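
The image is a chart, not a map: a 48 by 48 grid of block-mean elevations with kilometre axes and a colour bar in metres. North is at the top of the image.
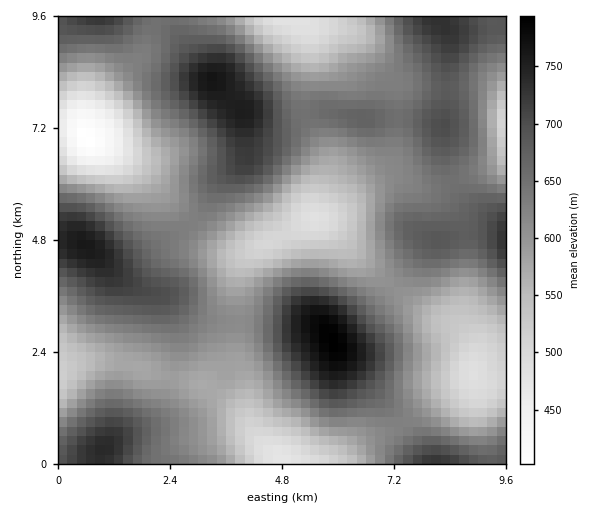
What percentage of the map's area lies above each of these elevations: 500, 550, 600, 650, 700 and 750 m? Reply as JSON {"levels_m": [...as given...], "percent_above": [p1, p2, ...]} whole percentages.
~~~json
{"levels_m": [500, 550, 600, 650, 700, 750], "percent_above": [94, 82, 64, 37, 14, 3]}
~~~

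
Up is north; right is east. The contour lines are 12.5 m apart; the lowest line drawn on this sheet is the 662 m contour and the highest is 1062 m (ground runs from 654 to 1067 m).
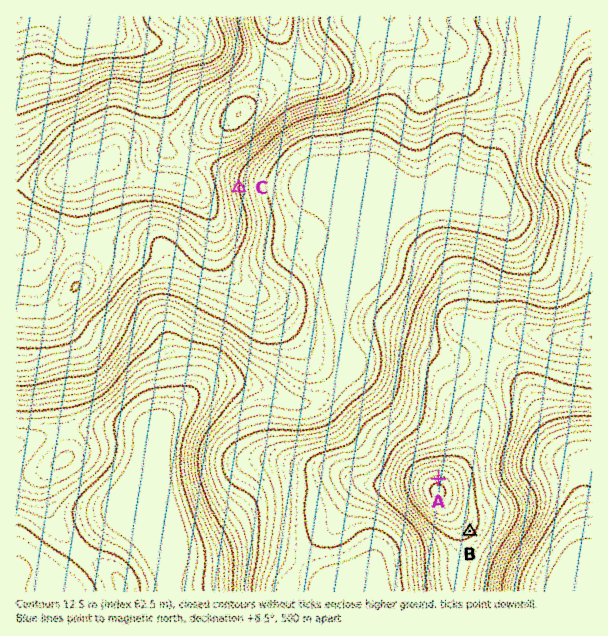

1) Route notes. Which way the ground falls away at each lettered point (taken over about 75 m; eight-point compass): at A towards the N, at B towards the SE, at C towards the E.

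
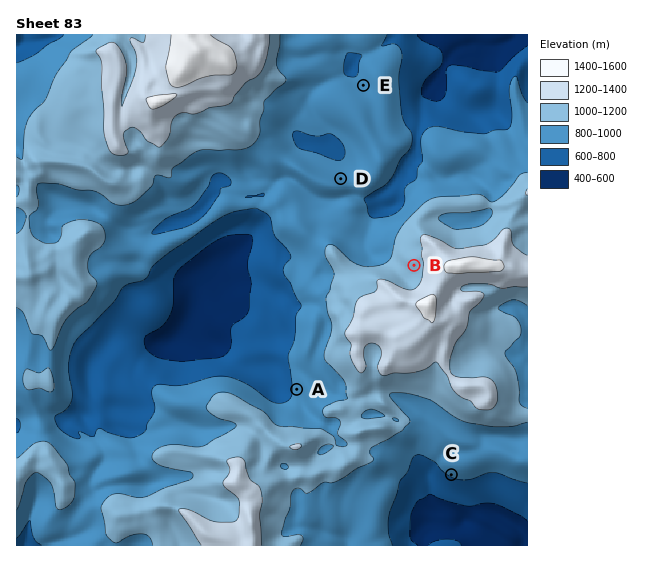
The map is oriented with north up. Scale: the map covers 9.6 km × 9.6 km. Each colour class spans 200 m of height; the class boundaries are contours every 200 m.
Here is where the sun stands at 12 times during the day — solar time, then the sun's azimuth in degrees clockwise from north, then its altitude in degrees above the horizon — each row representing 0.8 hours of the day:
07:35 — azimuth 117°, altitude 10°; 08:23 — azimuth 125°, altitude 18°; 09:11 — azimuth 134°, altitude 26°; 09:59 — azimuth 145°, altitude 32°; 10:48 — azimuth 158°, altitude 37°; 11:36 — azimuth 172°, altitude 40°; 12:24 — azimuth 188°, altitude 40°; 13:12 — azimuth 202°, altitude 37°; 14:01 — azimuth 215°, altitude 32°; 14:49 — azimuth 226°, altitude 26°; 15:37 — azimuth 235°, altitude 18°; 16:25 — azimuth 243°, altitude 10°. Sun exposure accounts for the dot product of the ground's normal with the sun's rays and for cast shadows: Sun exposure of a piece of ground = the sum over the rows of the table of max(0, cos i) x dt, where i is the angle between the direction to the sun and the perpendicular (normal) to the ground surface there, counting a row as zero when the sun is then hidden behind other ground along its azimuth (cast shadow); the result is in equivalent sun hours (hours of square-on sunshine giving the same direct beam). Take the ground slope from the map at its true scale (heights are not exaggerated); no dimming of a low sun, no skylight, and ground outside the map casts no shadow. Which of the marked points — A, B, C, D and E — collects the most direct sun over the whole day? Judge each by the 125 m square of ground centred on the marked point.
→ C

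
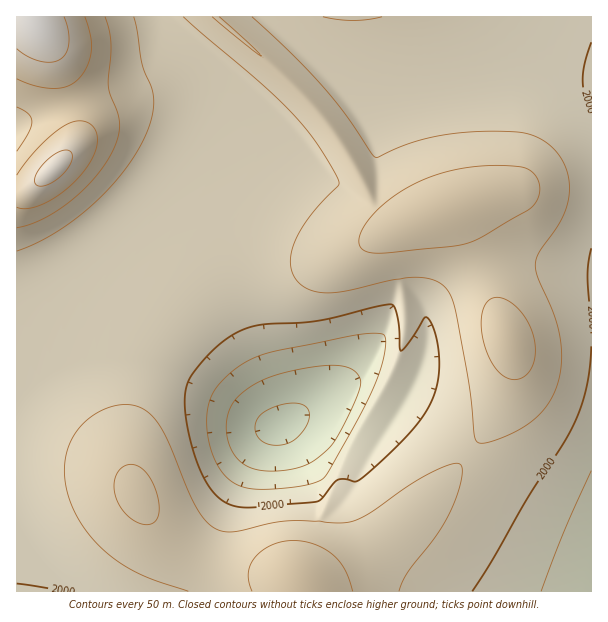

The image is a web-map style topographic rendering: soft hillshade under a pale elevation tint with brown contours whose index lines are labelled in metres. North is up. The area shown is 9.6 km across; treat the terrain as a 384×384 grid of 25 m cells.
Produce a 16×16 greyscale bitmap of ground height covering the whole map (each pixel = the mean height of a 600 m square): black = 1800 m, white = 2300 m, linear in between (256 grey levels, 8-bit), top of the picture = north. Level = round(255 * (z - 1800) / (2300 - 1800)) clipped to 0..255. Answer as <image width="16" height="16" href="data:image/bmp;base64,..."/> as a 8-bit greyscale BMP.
<image width="16" height="16" href="data:image/bmp;base64,Qk02BQAAAAAAADYEAAAoAAAAEAAAABAAAAABAAgAAAAAAAABAAATCwAAEwsAAAABAAAAAAAAAAAAAAEBAQACAgIAAwMDAAQEBAAFBQUABgYGAAcHBwAICAgACQkJAAoKCgALCwsADAwMAA0NDQAODg4ADw8PABAQEAAREREAEhISABMTEwAUFBQAFRUVABYWFgAXFxcAGBgYABkZGQAaGhoAGxsbABwcHAAdHR0AHh4eAB8fHwAgICAAISEhACIiIgAjIyMAJCQkACUlJQAmJiYAJycnACgoKAApKSkAKioqACsrKwAsLCwALS0tAC4uLgAvLy8AMDAwADExMQAyMjIAMzMzADQ0NAA1NTUANjY2ADc3NwA4ODgAOTk5ADo6OgA7OzsAPDw8AD09PQA+Pj4APz8/AEBAQABBQUEAQkJCAENDQwBEREQARUVFAEZGRgBHR0cASEhIAElJSQBKSkoAS0tLAExMTABNTU0ATk5OAE9PTwBQUFAAUVFRAFJSUgBTU1MAVFRUAFVVVQBWVlYAV1dXAFhYWABZWVkAWlpaAFtbWwBcXFwAXV1dAF5eXgBfX18AYGBgAGFhYQBiYmIAY2NjAGRkZABlZWUAZmZmAGdnZwBoaGgAaWlpAGpqagBra2sAbGxsAG1tbQBubm4Ab29vAHBwcABxcXEAcnJyAHNzcwB0dHQAdXV1AHZ2dgB3d3cAeHh4AHl5eQB6enoAe3t7AHx8fAB9fX0Afn5+AH9/fwCAgIAAgYGBAIKCggCDg4MAhISEAIWFhQCGhoYAh4eHAIiIiACJiYkAioqKAIuLiwCMjIwAjY2NAI6OjgCPj48AkJCQAJGRkQCSkpIAk5OTAJSUlACVlZUAlpaWAJeXlwCYmJgAmZmZAJqamgCbm5sAnJycAJ2dnQCenp4An5+fAKCgoAChoaEAoqKiAKOjowCkpKQApaWlAKampgCnp6cAqKioAKmpqQCqqqoAq6urAKysrACtra0Arq6uAK+vrwCwsLAAsbGxALKysgCzs7MAtLS0ALW1tQC2trYAt7e3ALi4uAC5ubkAurq6ALu7uwC8vLwAvb29AL6+vgC/v78AwMDAAMHBwQDCwsIAw8PDAMTExADFxcUAxsbGAMfHxwDIyMgAycnJAMrKygDLy8sAzMzMAM3NzQDOzs4Az8/PANDQ0ADR0dEA0tLSANPT0wDU1NQA1dXVANbW1gDX19cA2NjYANnZ2QDa2toA29vbANzc3ADd3d0A3t7eAN/f3wDg4OAA4eHhAOLi4gDj4+MA5OTkAOXl5QDm5uYA5+fnAOjo6ADp6ekA6urqAOvr6wDs7OwA7e3tAO7u7gDv7+8A8PDwAPHx8QDy8vIA8/PzAPT09AD19fUA9vb2APf39wD4+PgA+fn5APr6+gD7+/sA/Pz8AP39/QD+/v4A////AGdqdICGipmsp5OEeGxfUUFqdYaTj4WIlJCIhoB1Z1dGb3+Tm4xuX2JrdYGDfHBgTnKCk5d/UzQwQ2FwfX94a1hyfYiIcUQgFyVOXHB9gXlkcHV6emtMLiEjOlhjfY+Jb3BydHVwYU5DPDxZYYGflXRxcnN1dXBpZmNaYWqIoY9ycnJzdXZ2dXqCgXt7i5KCbX11c3R1dnh+ipaZl5aPgW+mi3d0dHV3eoOSn6elnpF4xLuNd3R1dnd8j46Zn5+We6jBpYF2dXV2hod+goaHgnGirJ+GeHZ2gox5d3d2dHBpwb2dgnl4hY58eXh2c29rZ9jInn55iY5+fX17eHRwbGg="/>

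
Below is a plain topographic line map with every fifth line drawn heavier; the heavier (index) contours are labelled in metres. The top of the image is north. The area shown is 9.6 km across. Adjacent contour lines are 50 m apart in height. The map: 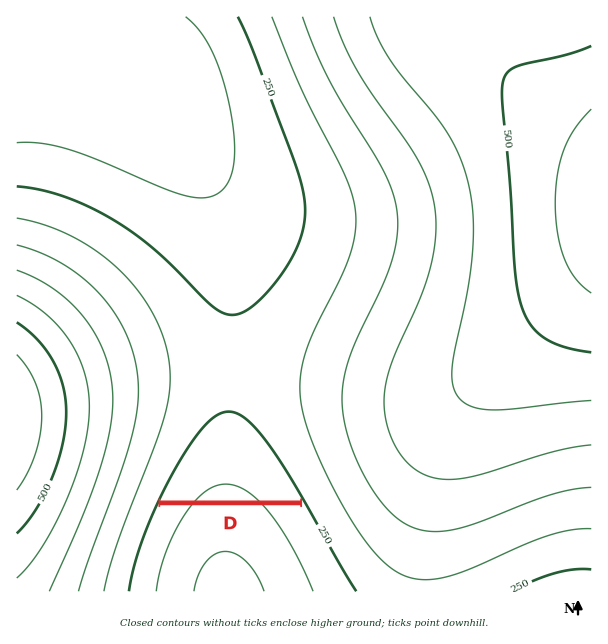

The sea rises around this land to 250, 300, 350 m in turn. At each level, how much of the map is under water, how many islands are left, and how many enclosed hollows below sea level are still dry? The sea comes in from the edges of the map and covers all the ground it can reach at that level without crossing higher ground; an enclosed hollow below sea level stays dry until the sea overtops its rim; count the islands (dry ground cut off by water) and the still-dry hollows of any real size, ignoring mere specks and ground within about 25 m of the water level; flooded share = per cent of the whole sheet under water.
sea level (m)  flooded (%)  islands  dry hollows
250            27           0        0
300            43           0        0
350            56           0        0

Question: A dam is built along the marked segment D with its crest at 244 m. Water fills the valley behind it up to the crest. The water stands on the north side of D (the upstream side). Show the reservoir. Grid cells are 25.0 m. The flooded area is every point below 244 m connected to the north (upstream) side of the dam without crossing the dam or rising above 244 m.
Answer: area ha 185.5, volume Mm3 40.6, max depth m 57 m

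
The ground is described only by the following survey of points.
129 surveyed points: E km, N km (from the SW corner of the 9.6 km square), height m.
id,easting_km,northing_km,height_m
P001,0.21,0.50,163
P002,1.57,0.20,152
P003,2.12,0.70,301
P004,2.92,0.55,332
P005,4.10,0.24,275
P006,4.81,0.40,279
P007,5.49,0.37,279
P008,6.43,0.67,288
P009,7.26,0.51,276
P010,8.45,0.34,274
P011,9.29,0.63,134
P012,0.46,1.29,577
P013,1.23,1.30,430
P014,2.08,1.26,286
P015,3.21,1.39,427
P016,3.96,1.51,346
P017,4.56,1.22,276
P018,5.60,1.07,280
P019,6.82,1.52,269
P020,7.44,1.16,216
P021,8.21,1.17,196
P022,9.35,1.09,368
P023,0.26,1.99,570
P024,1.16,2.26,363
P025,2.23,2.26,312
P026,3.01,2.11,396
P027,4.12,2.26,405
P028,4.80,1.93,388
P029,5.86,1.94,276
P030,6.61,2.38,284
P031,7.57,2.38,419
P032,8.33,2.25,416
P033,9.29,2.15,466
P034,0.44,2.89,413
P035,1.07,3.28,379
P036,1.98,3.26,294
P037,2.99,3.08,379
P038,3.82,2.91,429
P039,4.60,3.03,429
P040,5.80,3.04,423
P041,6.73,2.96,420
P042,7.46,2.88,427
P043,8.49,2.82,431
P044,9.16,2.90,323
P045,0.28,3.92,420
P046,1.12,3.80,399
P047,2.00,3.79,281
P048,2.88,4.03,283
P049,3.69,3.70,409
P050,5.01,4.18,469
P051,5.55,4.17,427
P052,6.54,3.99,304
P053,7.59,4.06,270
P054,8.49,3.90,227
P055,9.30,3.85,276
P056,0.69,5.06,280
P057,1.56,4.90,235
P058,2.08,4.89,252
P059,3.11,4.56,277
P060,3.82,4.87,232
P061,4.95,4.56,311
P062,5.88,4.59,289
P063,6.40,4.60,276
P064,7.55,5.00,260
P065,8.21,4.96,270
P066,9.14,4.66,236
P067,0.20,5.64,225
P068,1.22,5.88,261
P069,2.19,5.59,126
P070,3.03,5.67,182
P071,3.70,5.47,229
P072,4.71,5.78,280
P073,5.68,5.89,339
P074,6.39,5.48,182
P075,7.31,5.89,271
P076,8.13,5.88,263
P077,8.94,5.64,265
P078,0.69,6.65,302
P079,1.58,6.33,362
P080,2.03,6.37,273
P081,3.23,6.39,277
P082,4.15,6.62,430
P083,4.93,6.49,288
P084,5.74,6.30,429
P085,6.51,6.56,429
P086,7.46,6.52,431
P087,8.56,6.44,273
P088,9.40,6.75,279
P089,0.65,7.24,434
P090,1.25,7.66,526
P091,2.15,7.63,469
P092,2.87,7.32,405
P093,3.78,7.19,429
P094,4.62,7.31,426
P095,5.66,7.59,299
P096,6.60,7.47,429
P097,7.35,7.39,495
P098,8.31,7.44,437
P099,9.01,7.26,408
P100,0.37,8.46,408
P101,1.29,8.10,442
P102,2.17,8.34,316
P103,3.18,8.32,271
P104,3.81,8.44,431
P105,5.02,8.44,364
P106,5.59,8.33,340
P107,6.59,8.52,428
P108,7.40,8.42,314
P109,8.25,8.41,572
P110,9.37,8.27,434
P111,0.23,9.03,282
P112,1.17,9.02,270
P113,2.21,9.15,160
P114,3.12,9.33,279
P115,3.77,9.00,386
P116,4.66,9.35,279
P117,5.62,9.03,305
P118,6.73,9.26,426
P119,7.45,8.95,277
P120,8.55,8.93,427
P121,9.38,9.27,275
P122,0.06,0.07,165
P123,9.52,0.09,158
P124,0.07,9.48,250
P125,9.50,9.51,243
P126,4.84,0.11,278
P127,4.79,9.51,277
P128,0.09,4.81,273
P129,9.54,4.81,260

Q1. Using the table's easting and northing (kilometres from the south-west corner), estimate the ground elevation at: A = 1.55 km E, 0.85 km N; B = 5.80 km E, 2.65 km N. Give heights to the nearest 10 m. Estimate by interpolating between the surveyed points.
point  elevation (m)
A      350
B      360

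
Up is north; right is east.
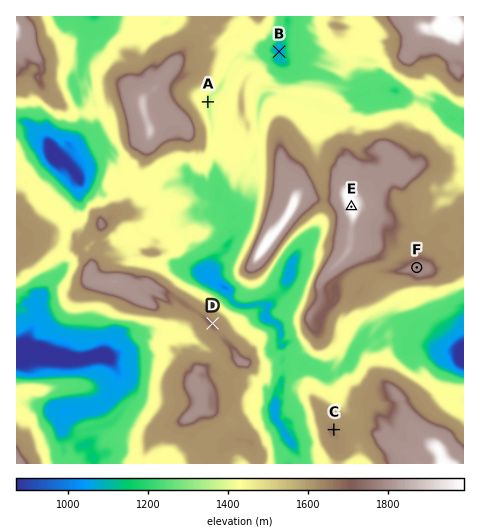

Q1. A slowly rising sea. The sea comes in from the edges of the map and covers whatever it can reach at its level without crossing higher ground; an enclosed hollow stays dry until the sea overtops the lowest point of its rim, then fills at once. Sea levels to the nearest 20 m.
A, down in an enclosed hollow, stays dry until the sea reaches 1420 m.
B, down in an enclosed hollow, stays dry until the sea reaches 1200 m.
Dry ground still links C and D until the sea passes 1260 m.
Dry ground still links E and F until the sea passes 1620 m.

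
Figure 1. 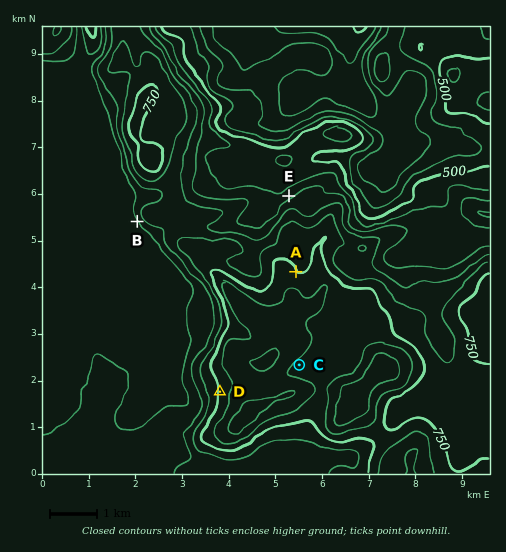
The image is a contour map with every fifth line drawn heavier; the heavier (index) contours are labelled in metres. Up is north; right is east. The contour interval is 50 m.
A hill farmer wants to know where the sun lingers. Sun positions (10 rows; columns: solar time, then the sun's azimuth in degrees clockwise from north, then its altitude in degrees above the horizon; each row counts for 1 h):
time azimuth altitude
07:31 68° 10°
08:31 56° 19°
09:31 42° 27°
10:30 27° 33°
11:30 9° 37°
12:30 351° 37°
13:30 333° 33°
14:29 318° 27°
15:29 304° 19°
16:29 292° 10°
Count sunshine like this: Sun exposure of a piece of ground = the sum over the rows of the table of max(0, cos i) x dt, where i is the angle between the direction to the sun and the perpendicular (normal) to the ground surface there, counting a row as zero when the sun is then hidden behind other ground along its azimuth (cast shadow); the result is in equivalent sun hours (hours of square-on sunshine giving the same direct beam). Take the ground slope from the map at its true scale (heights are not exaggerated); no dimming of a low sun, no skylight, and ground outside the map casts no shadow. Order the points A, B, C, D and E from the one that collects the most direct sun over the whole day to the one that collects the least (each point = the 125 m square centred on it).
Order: E > A > D > C > B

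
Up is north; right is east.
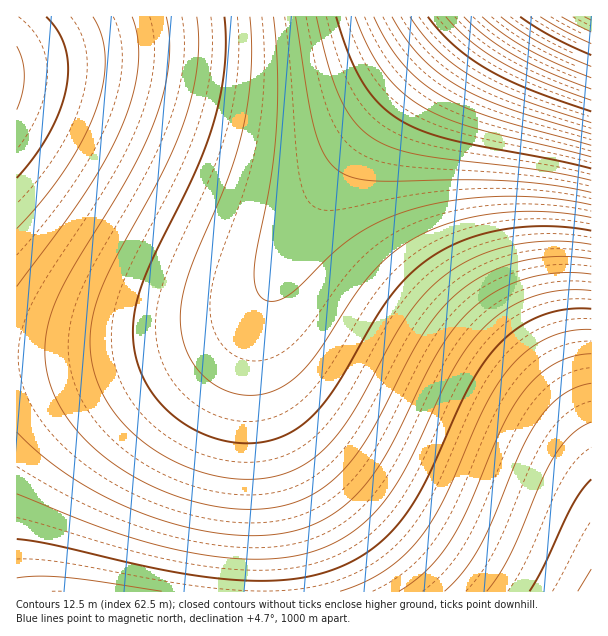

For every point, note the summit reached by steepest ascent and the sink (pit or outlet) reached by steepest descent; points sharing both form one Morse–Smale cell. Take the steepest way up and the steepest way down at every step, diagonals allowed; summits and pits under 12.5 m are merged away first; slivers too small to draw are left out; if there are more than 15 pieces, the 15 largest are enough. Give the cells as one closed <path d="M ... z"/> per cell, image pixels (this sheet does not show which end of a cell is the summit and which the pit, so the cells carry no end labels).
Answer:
<path d="M591 16l-120 2-61 63-37 44-35 45-37 60-35 67-7 21-6 30-1 47 10 124 2 73 328-1z"/><path d="M473 16l-456 0-1 340 55-1 85-11 41-8 22-8 26-14 17-15 10-15 41-75 48-69 49-59z"/><path d="M272 284l-10 15-17 15-15 10-33 12-41 8-52 8-88 5 1 235 247-1-2-72-9-97-1-53 4-39z"/>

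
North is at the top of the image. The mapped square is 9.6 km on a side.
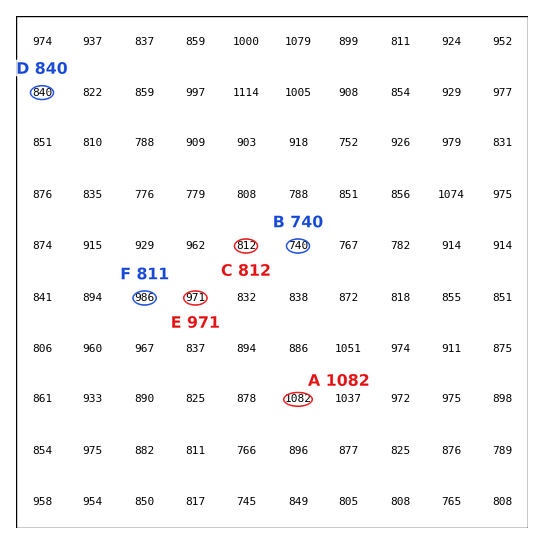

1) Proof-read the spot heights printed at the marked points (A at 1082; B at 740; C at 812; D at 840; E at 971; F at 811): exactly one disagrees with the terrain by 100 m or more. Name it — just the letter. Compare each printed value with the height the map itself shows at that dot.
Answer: F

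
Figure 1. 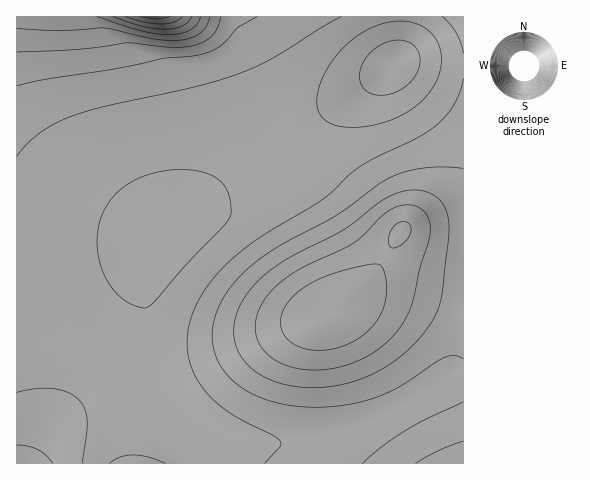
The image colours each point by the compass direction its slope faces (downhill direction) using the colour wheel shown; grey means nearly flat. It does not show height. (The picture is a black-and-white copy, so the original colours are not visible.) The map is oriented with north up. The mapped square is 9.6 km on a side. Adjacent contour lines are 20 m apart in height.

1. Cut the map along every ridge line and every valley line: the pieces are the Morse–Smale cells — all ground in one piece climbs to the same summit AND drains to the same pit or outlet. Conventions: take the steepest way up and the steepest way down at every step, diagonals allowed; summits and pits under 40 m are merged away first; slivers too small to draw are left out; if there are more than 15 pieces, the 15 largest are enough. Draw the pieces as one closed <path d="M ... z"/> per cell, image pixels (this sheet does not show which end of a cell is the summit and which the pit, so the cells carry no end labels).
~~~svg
<path d="M463 16l-63 0 0 30-2 11-6 9-119 82-105 79-10 14-22 56-26 52-18 30 13-12 10 1 22 14 43 35 21 12 33 11 37 4 36-2 42-11 54-23 45-28 15 0z"/><path d="M399 16l-383 1 1 447 14 0 3-3 4-12 14-22 47-58 31-60 32-75 111-86 119-82 6-9 2-11z"/><path d="M455 379l-11 3-31 20-39 20-40 14-36 7-43 0-35-7-28-12-32-21 29 30 10 19 3 12 261 0 1-83z"/>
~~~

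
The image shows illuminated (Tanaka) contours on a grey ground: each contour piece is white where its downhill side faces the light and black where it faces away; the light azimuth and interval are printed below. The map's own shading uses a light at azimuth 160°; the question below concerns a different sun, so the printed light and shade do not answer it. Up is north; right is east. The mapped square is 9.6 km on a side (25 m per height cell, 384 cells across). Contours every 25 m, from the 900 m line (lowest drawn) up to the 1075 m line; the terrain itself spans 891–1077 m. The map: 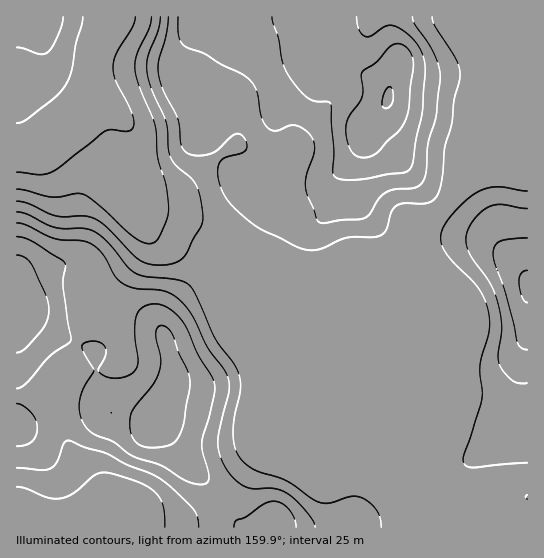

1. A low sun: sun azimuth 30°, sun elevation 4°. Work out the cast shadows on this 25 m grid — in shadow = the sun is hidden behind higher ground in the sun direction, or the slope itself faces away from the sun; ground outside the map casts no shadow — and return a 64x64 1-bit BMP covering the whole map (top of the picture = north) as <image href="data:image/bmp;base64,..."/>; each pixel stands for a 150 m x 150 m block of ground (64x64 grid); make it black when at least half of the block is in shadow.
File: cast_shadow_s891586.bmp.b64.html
<image width="64" height="64" href="data:image/bmp;base64,Qk0+AgAAAAAAAD4AAAAoAAAAQAAAAEAAAAABAAEAAAAAAAACAAATCwAAEwsAAAIAAAAAAAAA////AAAAAAAAAAAAAAAAAAAAAAAAAAAAAAHwAAAAAAAAH/gAAAAAAAA//AAAAAAAAD/8AAAAAAAAP/gAAAAAAAB/8AAAAAAAAP/gAAAAAAAA/4AAAAAAAAH+AAAAAAAAAfgAAAAAAAAA4AAAAAAAAAAAAAAAAAAAAAAAAAAAAAAAAAAAAAAAAAAAAAAAAAAAAAAAAAAAAAAAAAAAAAAAAAAAAAAAAAAAAAAAAAAAAAAAAAAAAAAAAAAAAAAAAAAAAAAAAAAAAAAAAAAAAAAAOAAAAAAAAAB8AAAAAAAAAPwAAAAAAAAA/AAAAAAAAAH8AAAAAAAAAfwAAAAAAAAB+AAAAAAAAAP4AAAAAAAAAfAAAAAAAAABwAAAAAAQAAAAAAAAAAAgAAAAAAAAADAAAAAAAAAAAAAAAAAAAAAAAAAAAAAAAAAAAAAAAAAAAcAAAAAAAAABwAAAAAAAAAHAAAAAcAAAAQAAAAB4AAAAAAAAADwAAAAAAAAAOAAAAAAAAADAAAAAAAAAAcAAAAAAAAAD4AAAAAAAAAPwAAAAAAAAA/AAAAAAAAAD8AAAAAAAAAPwAAAAAAAAA+AAAAAAAAAB4AAAAAAAAAHAAAAAAAAAAAAAAAAAAAAAAAAAAAAAAAAAAAAAAAAAAAAAAAAAAAAAAAAAAAAAAAAAAAAAAAAAACAAAAAAAA=="/>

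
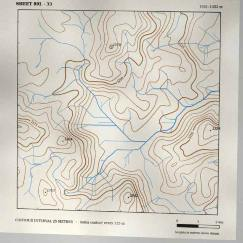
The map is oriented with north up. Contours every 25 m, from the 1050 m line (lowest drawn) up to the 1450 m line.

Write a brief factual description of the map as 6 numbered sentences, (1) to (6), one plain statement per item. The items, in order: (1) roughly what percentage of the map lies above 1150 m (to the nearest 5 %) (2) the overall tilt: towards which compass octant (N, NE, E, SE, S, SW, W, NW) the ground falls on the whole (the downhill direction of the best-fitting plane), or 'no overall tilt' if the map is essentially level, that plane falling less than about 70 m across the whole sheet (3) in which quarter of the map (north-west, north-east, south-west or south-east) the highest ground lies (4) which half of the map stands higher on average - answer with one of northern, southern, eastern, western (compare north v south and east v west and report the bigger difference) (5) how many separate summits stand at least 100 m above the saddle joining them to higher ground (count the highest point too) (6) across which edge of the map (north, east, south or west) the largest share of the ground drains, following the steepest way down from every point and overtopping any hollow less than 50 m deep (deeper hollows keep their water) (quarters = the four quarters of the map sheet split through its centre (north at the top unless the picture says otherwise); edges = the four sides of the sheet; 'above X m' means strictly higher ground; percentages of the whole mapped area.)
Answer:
(1) About 75 % of the map lies above 1150 m.
(2) The general tilt is down to the east (the land rises towards the west).
(3) The highest point lies in the south-west quarter of the map.
(4) On average the western half of the map is the higher ground.
(5) There are 3 summits with 100 m or more of prominence.
(6) Drainage is mainly to the east: more ground falls towards that edge than towards any other.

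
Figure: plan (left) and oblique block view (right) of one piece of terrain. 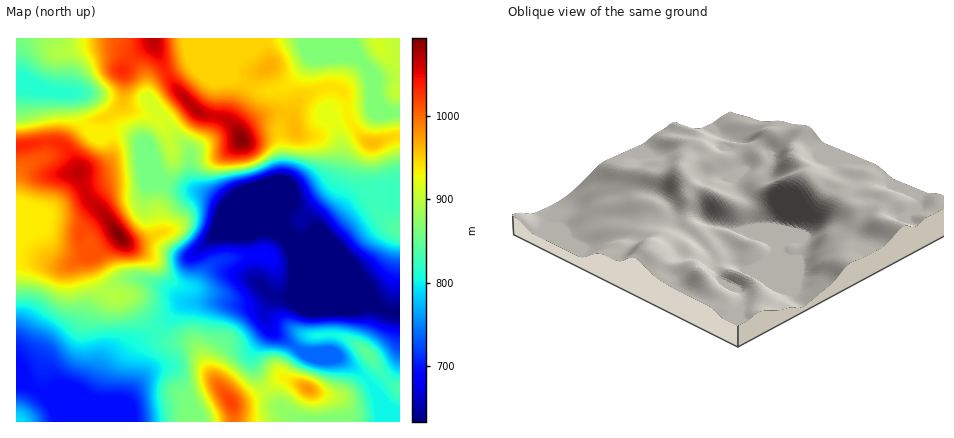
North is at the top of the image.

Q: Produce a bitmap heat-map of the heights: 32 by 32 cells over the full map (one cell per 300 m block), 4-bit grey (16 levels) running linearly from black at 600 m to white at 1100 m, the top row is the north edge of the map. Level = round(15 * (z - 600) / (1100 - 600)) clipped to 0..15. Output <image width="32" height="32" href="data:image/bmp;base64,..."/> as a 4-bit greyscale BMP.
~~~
<image width="32" height="32" href="data:image/bmp;base64,Qk12AgAAAAAAAHYAAAAoAAAAIAAAACAAAAABAAQAAAAAAAACAAATCwAAEwsAABAAAAAAAAAAAAAAABEREQAiIiIAMzMzAERERABVVVUAZmZmAHd3dwCIiIgAmZmZAKqqqgC7u7sAzMzMAN3d3QDu7u4A////AFUzMzMzNXiInMuZiIiIh2ZEMzMzM0V4iazLmImpmIdmMzMzMzNGeIm8ypmauph2ZzMzM0REVneKy6maqqmHdnczM0RFVVZniqqHiZhlVWd2MzRVVWZmd4mYd3dlREV3ZTRFVmZmZ3eIiHZURFVWdlREVWd3d3d3d3dlM0VmZlQzVWd3eId3ZmZmUyIzIzIiIWZ4iIiIh2ZlVDMiIRERERF3iZmZmYdmZUQyERERERESmZqqmZiHdmVDMhIRERERIqq7y7qZiHZEQyIiEREREjOqu8zMu7qFMzMzMhERERM0qrvMze7KhjIiIiIRERE0VqqrzN7+uqljERERERETRmeqq83e7KqphBERERERNFZ3qqvN7tqZmHUhERERIkVnd6q7ze3JmYdlMRERESRWZ3e8zN7duYiHZUMRERE1Z3d3zN3u3LmIiHd2VDIjVnd3d8zd7ty5iIiJq7p1VneIiIjd3d3LuYiZib3tuZmZmZqp3d3LqqmImZq9/surqpmruqu7uqqpmZq83u3Lu6qqqpqImZmqqqqr3u7cu7uqqqiId3d4irqpve3cy7u7qqqYiHdnd4m7qs7cu7uqqqqqmIlnd3ebzLzdy6q7u6qqqpiJd4iIrN3N3Lqqu7upmZmImXiJmazN3duqqqu7qYiIiZmIiZq8zd7bqqqqqpiIiImZ"/>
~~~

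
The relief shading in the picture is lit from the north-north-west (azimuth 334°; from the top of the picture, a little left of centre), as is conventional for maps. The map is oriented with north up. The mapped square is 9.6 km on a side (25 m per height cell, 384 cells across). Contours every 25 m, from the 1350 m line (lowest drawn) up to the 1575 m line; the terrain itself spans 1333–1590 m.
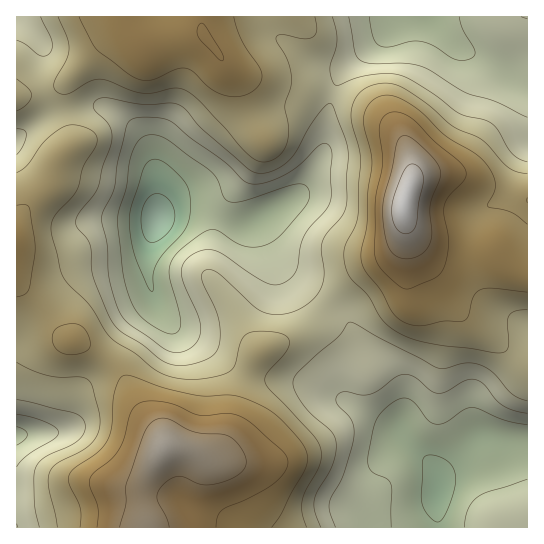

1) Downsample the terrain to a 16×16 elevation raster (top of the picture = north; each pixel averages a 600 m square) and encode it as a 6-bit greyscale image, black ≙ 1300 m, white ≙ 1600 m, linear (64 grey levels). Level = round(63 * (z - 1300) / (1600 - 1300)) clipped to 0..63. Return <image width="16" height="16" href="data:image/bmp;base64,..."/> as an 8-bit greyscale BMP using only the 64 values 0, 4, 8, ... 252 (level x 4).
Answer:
<image width="16" height="16" href="data:image/bmp;base64,Qk02BQAAAAAAADYEAAAoAAAAEAAAABAAAAABAAgAAAAAAAABAAATCwAAEwsAAAABAAAAAAAAAAAAAAEBAQACAgIAAwMDAAQEBAAFBQUABgYGAAcHBwAICAgACQkJAAoKCgALCwsADAwMAA0NDQAODg4ADw8PABAQEAAREREAEhISABMTEwAUFBQAFRUVABYWFgAXFxcAGBgYABkZGQAaGhoAGxsbABwcHAAdHR0AHh4eAB8fHwAgICAAISEhACIiIgAjIyMAJCQkACUlJQAmJiYAJycnACgoKAApKSkAKioqACsrKwAsLCwALS0tAC4uLgAvLy8AMDAwADExMQAyMjIAMzMzADQ0NAA1NTUANjY2ADc3NwA4ODgAOTk5ADo6OgA7OzsAPDw8AD09PQA+Pj4APz8/AEBAQABBQUEAQkJCAENDQwBEREQARUVFAEZGRgBHR0cASEhIAElJSQBKSkoAS0tLAExMTABNTU0ATk5OAE9PTwBQUFAAUVFRAFJSUgBTU1MAVFRUAFVVVQBWVlYAV1dXAFhYWABZWVkAWlpaAFtbWwBcXFwAXV1dAF5eXgBfX18AYGBgAGFhYQBiYmIAY2NjAGRkZABlZWUAZmZmAGdnZwBoaGgAaWlpAGpqagBra2sAbGxsAG1tbQBubm4Ab29vAHBwcABxcXEAcnJyAHNzcwB0dHQAdXV1AHZ2dgB3d3cAeHh4AHl5eQB6enoAe3t7AHx8fAB9fX0Afn5+AH9/fwCAgIAAgYGBAIKCggCDg4MAhISEAIWFhQCGhoYAh4eHAIiIiACJiYkAioqKAIuLiwCMjIwAjY2NAI6OjgCPj48AkJCQAJGRkQCSkpIAk5OTAJSUlACVlZUAlpaWAJeXlwCYmJgAmZmZAJqamgCbm5sAnJycAJ2dnQCenp4An5+fAKCgoAChoaEAoqKiAKOjowCkpKQApaWlAKampgCnp6cAqKioAKmpqQCqqqoAq6urAKysrACtra0Arq6uAK+vrwCwsLAAsbGxALKysgCzs7MAtLS0ALW1tQC2trYAt7e3ALi4uAC5ubkAurq6ALu7uwC8vLwAvb29AL6+vgC/v78AwMDAAMHBwQDCwsIAw8PDAMTExADFxcUAxsbGAMfHxwDIyMgAycnJAMrKygDLy8sAzMzMAM3NzQDOzs4Az8/PANDQ0ADR0dEA0tLSANPT0wDU1NQA1dXVANbW1gDX19cA2NjYANnZ2QDa2toA29vbANzc3ADd3d0A3t7eAN/f3wDg4OAA4eHhAOLi4gDj4+MA5OTkAOXl5QDm5uYA5+fnAOjo6ADp6ekA6urqAOvr6wDs7OwA7e3tAO7u7gDv7+8A8PDwAPHx8QDy8vIA8/PzAPT09AD19fUA9vb2APf39wD4+PgA+fn5APr6+gD7+/sA/Pz8AP39/QD+/v4A////AHicvNTUyLy0pHhcVEhEXGR8oMDQ2NTQxLSEYFREPExQZICgyODc2Mi0kGhMRERESGx4kLzMwMC0nHxoUFBYUGCMkJispJycmIR0bGhkbGyEmKiklHRwiJyQgHh4hIyQkKCklGhQYICIhISAlKyooJSkmIBUSHCAcGx8jKy8tKioqJB4SEBoaFxkfJzE0Ly0tKiIcEQkRFBIVHCQ0OS8rKyknHxMLEBUXFRgiMzoxKyklKCIWEBUbJB8aIjA4MSoiISUjGhgdJCglHiQwMCciHSQkISIjJSopJSEjKSUeGhgiJSgsLCwuKiUhHRsaFxYWHiQrLi4uLSclIxoUFBQXGQ="/>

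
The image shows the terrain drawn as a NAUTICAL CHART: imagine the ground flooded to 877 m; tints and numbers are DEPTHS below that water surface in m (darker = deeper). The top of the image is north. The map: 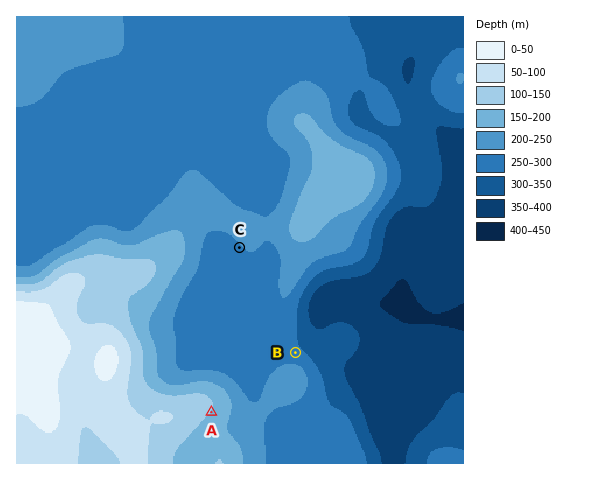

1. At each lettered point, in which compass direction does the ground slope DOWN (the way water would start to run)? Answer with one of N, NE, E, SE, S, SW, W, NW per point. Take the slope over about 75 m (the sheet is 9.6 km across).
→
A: SE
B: NE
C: SW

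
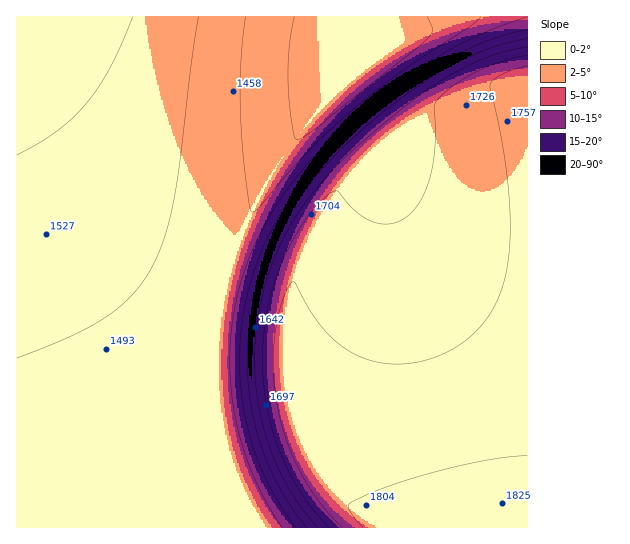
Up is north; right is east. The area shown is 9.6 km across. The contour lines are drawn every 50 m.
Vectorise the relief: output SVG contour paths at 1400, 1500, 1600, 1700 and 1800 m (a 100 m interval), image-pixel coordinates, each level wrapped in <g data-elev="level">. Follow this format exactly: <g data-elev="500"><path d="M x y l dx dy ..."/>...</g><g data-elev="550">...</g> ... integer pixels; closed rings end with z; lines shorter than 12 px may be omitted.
<g data-elev="1400"><path d="M427 17l6 13-2 4-6 7-110 88-17 10-3-1-2-8-5-47 1-34 5-32"/></g><g data-elev="1500"><path d="M17 358l54-22 36-20 26-22 10-13 10-15 12-31 9-38 24-180"/><path d="M527 17l-41 15-37 18-40 26-42 31-36 32-30 32-25 35-19 33-13 34-10 37-4 37 1 39 5 36 11 37 16 36 19 32"/></g><g data-elev="1600"><path d="M527 39l-34 8-35 15-36 21-41 31-38 33-29 32-24 32-18 35-13 35-9 37-3 39 2 37 8 37 12 35 16 32 22 29"/></g><g data-elev="1700"><path d="M527 55l-25 6-25 10-24 15-16 15-3 6 1 36-4 31-9 24-6 9-7 8-8 6-8 2-10 1-9-2-16-9-20-22-4 0-12 9-16 19-13 21-11 22-12 35-6 34-1 36 3 36 9 36 14 32 18 31 22 25"/></g><g data-elev="1800"><path d="M527 456l-33 3-43 9-46 13-38 14-16 7-3 4 5 9 10 12"/></g>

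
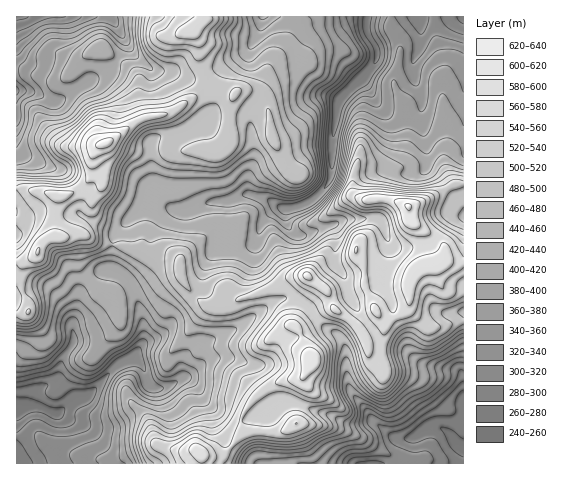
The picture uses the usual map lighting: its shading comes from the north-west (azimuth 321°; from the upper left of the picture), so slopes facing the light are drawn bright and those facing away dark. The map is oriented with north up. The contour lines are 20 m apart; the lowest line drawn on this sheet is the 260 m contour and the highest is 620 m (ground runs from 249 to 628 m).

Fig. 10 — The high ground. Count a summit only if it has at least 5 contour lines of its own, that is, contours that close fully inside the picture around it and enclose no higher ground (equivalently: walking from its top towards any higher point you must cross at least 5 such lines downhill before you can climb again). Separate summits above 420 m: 0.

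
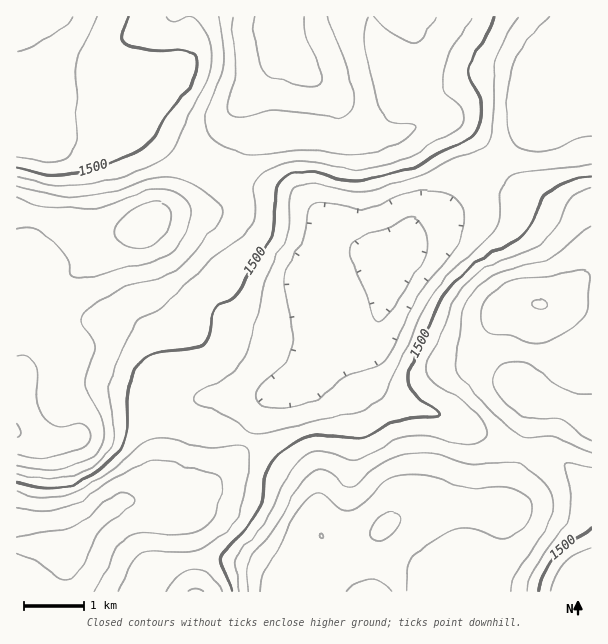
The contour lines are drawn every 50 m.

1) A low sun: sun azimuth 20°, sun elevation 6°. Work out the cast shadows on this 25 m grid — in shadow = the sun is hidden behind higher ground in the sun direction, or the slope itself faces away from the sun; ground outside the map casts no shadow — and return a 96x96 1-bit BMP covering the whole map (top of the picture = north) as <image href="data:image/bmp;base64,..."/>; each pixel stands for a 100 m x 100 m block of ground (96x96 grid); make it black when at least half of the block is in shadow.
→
<image width="96" height="96" href="data:image/bmp;base64,Qk2+BAAAAAAAAD4AAAAoAAAAYAAAAGAAAAABAAEAAAAAAIAEAAATCwAAEwsAAAIAAAAAAAAA////AAAAAADwAAAP/gAAAAAAAAD4AAAP/gAAAAAAAAD+AAAP/gAAAAAAABz/AAAH/AAAAAAAADz/gAAB8AAAAAAAAD7/gAAAAAAAAAAAAD//wAAAAAAAAAAAAD//4AAAAAAAAAAAAD//4AAAAAAAAAAAAB//8AAAAAAAAAAAAAD/+AAAAAAAAAAAAAD//AAAAAAAAAAAAAD//gAAAAAAAAAAAAD//wAAAAAAAAAAAAD//4AAAAAAAAAAAAD//8AAAAAAAAAAAAD//+AAAAAAAAAAAAj///n8AAAAAAAAABz/////AAAAAAAAAB7/////gAAAAAAAAD//////wAAAAAAAAH//////4AAAAAAAAP//////8AAAAAAAAf/wfA//4AAAAAAAf/+AAAP+AAAAAAAH//8AAAAAAAAAAAAf//8AAAAAAAAAAAB///8AAAAAAAAAAAD///4AAAAAAAAAAAP///gAAAAAAAAAAA///wAAAAAAAAAAAB//8AAAAAAAAAAAAD//wAAAAAAAAAAAAD//gAAAAAAAAAAAAD/+AAAAAAAAAAAAAD/4AAAAAAAAAAAAAB/gAAAAAAAAAAAAAAAAAAAAAAAAAAAAAAAAAAAAAADgAAAAAAAAAAAAAAHwAAAAAAAAAAAAAADgAAAAAAAAAAAAAABAAAAAAAAAAAAAAAAAAAAAAAAAAAAAAAAAAAAAAAAABAAAAAAAAAAAAAAADgAAAOAAAAAAAAAAAAAAAfgAAAAAAAAAAAAAA/wAAAAAAAAAAAAAA/4AAAAAAAAAAAAAA/8AAAAAAAAAAAAAA/+AAAAAAAAAAAAAAf/AAAAAAAAAAAAAAP/gAAH8AAAAAAAAAP/gAAP/+AAAAAAAAP/gAAP//gAAAAAAAP/AAAf//wAAAAAAAH+AAAf//4AAAAAAAD4AAAf//8AAAAAAAAAAAAf//+AAAAAAAAAAAAf///AAAAAAAAAAAAf///gAAAAAAAAAAAf///gAAAAAAAAAAA////wAAAAAAAAAAB////wAAAAAAAAAAB////4AAAAAAAAAAD////4AAAAAAAAAAD////8AAAAAAAAAAH////+AAAAAAAAAAP/////AAAAAAAAAA//////gAAAAAAAAH//////gAAAAAAAAP//////wAAAAAAAA///////4AAAAAAAA////g//4AAAAAAAA8B/8AD/4AAAAAAAA4AAAAA/4AAAAAAAAAAAAAAPwAAAAAAAAAAAAAAAAAAAAAAAAAAAAAAAAAAAAAAAAAAPgAAAAAAAAAAAAAA/wAAAAAAAAAAAAAB/wAAAAAAAAAAAAAB/gAAAAAAAAAAAAAA4AAAAAAAAAAAAAAAAAAAAAAAAAAAAAAAAAAAAAAAAAAAAAAAAAAAAAAAAAAAAAgAAAAAAAAAAAAAH/8AAAAAAAAAAAAAH/8AAAAAAAAAAAAAP/+AAAAAAAAAAAAAH/+AAAAAAAAAAAAAD38AAAAAAAAAAAAAAA8AAAAAAAAAAAAAAAAAAAAAAAAAAAAAAAAAAAAAAAAAA="/>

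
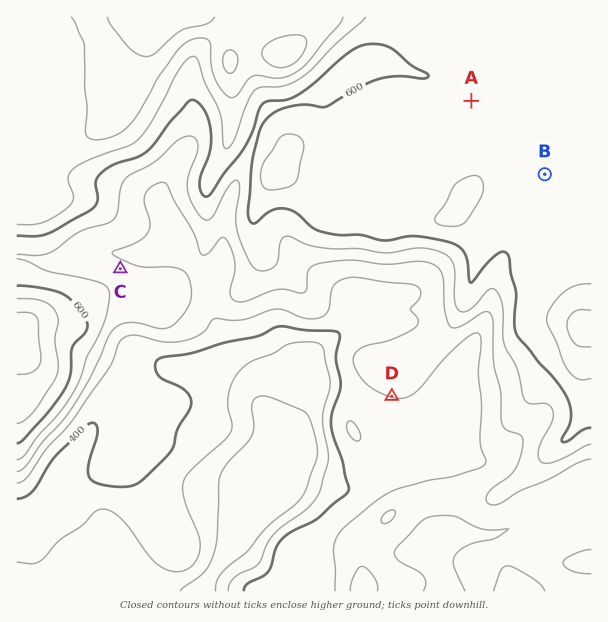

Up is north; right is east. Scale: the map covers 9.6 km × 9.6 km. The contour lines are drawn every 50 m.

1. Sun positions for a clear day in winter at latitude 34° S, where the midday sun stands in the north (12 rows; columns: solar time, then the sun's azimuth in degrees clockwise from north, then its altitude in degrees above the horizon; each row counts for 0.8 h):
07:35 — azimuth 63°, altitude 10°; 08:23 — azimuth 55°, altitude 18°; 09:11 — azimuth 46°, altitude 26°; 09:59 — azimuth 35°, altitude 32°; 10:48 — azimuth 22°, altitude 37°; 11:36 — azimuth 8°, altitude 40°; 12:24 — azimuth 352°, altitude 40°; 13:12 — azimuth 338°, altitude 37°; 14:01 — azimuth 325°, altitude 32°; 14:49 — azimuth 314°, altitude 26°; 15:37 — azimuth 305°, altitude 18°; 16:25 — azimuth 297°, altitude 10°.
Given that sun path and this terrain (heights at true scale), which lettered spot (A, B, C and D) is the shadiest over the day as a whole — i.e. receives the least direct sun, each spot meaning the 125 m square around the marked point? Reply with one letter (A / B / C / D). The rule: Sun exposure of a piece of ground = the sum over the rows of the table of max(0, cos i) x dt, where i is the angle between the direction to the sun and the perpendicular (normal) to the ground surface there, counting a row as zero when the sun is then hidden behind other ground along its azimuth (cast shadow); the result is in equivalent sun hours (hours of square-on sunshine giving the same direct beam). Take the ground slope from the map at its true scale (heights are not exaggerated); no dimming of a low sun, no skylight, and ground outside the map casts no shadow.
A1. D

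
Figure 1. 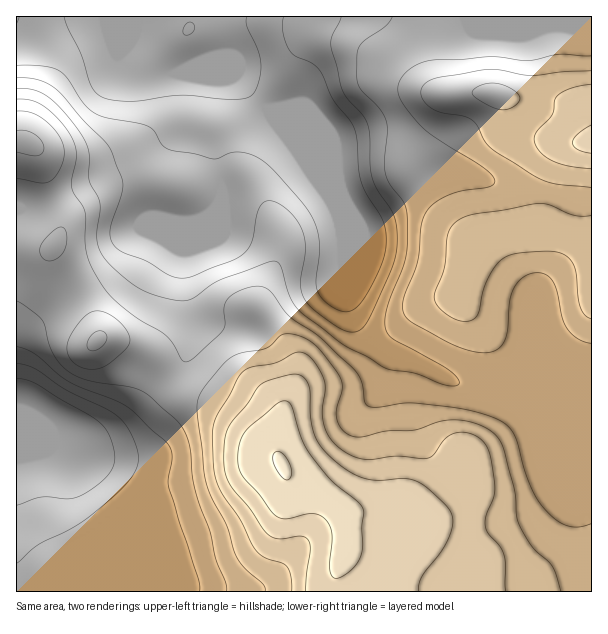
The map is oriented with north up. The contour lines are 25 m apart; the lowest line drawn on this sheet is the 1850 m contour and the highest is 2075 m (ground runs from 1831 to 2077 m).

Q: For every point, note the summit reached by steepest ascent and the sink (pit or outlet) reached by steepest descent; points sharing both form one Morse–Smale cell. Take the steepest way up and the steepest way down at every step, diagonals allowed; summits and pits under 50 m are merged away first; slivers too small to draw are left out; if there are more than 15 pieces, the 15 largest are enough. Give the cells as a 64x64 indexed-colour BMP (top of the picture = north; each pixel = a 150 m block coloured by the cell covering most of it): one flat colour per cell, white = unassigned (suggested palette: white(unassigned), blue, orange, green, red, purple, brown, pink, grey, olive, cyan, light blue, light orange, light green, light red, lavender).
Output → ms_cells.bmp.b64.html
<image width="64" height="64" href="data:image/bmp;base64,Qk12CAAAAAAAAHYAAAAoAAAAQAAAAEAAAAABAAQAAAAAAAAIAAATCwAAEwsAABAAAAAAAAAA////ALR3HwAOf/8ALKAsACgn1gC9Z5QAS1aMAMJ34wB/f38AIr28AM++FwDox64AeLv/AIrfmACWmP8A1bDFADMzMzMzMzMzMzMzMzMzMzMzMRERERERERERERERERERMzMzMzMzMzMzMzMzMzMzMzMxEREREREREREREREREREzMzMzMzMzMzMzMzMzMzMzMzMRERERERERERERERERETMzMzMzMzMzMzMzMzMzMzMzMxERERERERERERERERERMzMzMzMzMzMzMzMzMzMzMzMzEREREREREREREREREREzMzMzMzMzMzMzMzMzMzMzMzMRERERERERERERERERETMzMzMzMzMzMzMzMzMzMzMzMxERERERERERERERERERMzMzMzMzMzMzMzMzMzMzMzMzEREREREREREREREREREzMzMzMzMzMzMzMzMzMzMzMzMRERERERERERERERERETMzMzMzMzMzMzMzMzMzMzMzMxERERERERERERERERERMzMzMzMzMzMzMzMzMzMzMzMREREREREREREREREREREzMzMzMzMzMzMzMzMzMzMzERERERERERERERERERERETMzMzMzMzMzMzMzMzMzMxERERERERERERERERERERERMzMzMzMzMzMzMzMzMzMzEREREREREREREREREREREREzMzMzMzMzMzMzMzMzMzERERERERERERERERERERERETMzMzMzMzMzMzMzMzMzMRERERERERERERERERERERERMzMzMzMzMzMzMzMzMzEREREREREREREREREREREREREzMzMzMzMzMzMzMzMzERERERERERERERERERERERERETMzMzMzMzMzMzMzMzERERERERERERERERERERERERERMzMzMzMzMzMzMzMzEREREREREREREREREREREREREREzMzMzMzMzMzMzMxERERERERERERERERERERERERERETMzMzMzMzMzMzMRERERERERERERERERERERERERERERMzMzMzMzMzMzERERERERERERERERERERERIiIiIiIiIzMzMzMzMzMzERERERERERERERERERERESIiIiIiIiIjMzMzMzMzMzEREREREREREREREREREREiIiIiIiIiIiMzMzMzMzMzERERERERERERERERERESIiIiIiIiIiIiIzMzMzMzMzMREREREREREREREREREiIiIiIiIiIiIiIjMzMzMzMzERERERERERERERERERIiIiIiIiIiIiIiIiMzMzMzERERERERERERERERERERIiIiIiIiIiIiIiIiIzMzMzMRERERERERERERERERERIiIiIiIiIiIiIiIiIjMzMzMxEREREREREREREREREREiIiIiIiIiIiIiIiIiMzMzMxEREREREREREREREREREiIiIiIiIiIiIiIiIiIzMzMzERERERERERERERERERESIiIiIiIiIiIiIiIiIjMzMzERERERERERERERERERERIiIiIiIiIiIiIiIiIiMzMzMREREREREREREREREREREiIiIiIiIiIiIiIiIiIzMzMRERERERERERERERERERESIiIiIiIiIiIiIiIiIjMzMRERERERERERERERERERESIiIiIiIiIiIiIiIiIiMzMRERERERERERERERERERERIiIiIiIiIiIiIiIiIiIREREREREREREREREREREREREiIiIiIiIiIiIiIiIiIhERERERERERERERERERERERESIiIiIiIiIiIiIiIiIiERERERERERERERERERERERERIiIiIiIiIiIiIiIiIiIREREREREREREREREREREREREiIiIiIiIiIiIiIiIiIhERERERERERERERERERERERESIiIiIiIiIiIiIiIiIiERERERERERERERERERERERESIiIiIiIiIiIiIiIiIiIRERERERERERERERERERERERIiIiIiIiIiIiIiIiIiIhERERERERERERERERERERERIiIiIiIiIiIiIiIiIiIiEREREREREREREREREREREREiIiIiIiIiIiIiIiIiIiIRERERERERERERERERERERESIiIiIiIiIiIiIiIiIiIhERERERERERERERERERERESIiIiIiIiIiIiIiIiIiIiERERERERERERERERERERESIiIiIiIiIiIiIiIiIiIiIRERERERERERERERERERESIiIiIiIiIiIiIiIiIiIiIhERERERERERERERERERESIiIiIiIiIiIiIiIiIiIiIiERERERERERERERERERESIiIiIiIiIiIiIiIiIiIiIiIRERERERERERERERERESIiIiIiIiIiIiIiIiIiIiIiIhERERERERERERERERESIiIiIiIiIiIiIiIiIiIiIiIiERERERERERERERERESIiIiIiIiIiIiIiIiIiIiIiIiIRERERERERERERERESIiIiIiIiIiIiIiIiIiIiIiIiIhERERERERERERERESIiIiIiIiIiIiIiIiIiIiIiIiIiERERERERERERERIiIiIiIiIiIiIiIiIiIiIiIiIiIiIRERERERERERERERIiIiIiIiIiIiIiIiIiIiIiIiIiIhERERERERERERERESIiIiIiIiIiIiIiIiIiIiIiIiIiERERERERERERERESIiIiIiIiIiIiIiIiIiIiIiIiIiIRERERERERERERERIiIiIiIiIiIiIiIiIiIiIiIiIiIhEREREREREREREREiIiIiIiIiIiIiIiIiIiIiIiIiIi"/>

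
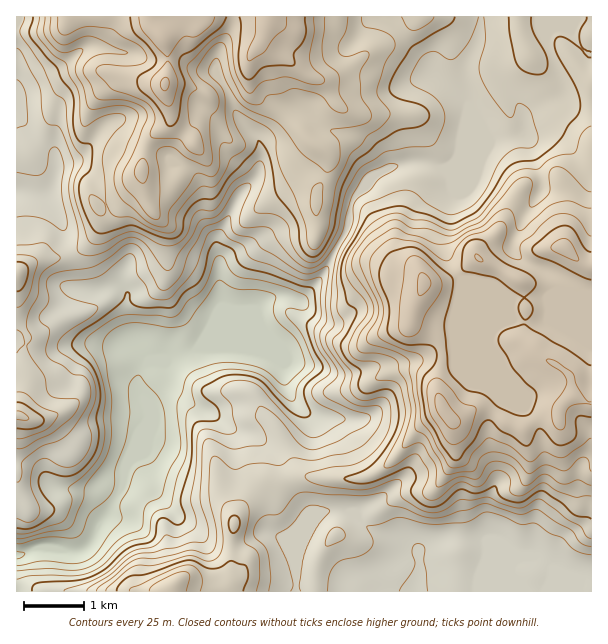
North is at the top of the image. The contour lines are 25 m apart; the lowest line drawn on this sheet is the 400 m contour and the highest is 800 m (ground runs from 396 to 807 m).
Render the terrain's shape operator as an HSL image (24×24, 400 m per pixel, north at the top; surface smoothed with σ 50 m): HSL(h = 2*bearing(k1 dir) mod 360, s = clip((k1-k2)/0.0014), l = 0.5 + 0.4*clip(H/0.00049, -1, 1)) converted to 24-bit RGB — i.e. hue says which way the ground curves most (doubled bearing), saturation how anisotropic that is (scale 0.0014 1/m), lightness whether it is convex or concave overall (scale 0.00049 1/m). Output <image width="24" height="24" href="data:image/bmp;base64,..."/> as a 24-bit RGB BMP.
<image width="24" height="24" href="data:image/bmp;base64,Qk32BgAAAAAAADYAAAAoAAAAGAAAABgAAAABABgAAAAAAMAGAAATCwAAEwsAAAAAAAAAAAAAlbPnqbzmaYTsh4Dv9Nb1cJ3l9db0hoPZk3a/u56RXWuKSUuBvbGFXGNvgYRzeH6CcXWCfIGBko96dnp+fnyAiYt/enp/gHpwJDECTEcTIygNHjkidcpYw1yhUYc12ig1wCNCscWKflqoWEx4x3iBhWR+cJ56aIiBcHV9eXKFoJ6MbXWCgHp4fXFne1ddnFZA4Lp+IqdzXMmNJWBWU4ItWioZdMc9aSUvxpJUqNlZUiorW4BjSo+T0LLUqk+RemhTZ0g7XGgofY9CXGlSeFdHdXROfE9Yk7tiwuLYj4DVmm+yRmR7WX6QP8B5kSZhj2OZgtWP03eRf2ijbpNeWmA1ZV8eYm0qwFOuvEnCyt61O4+UVyQ7y5NXIX5QZ41dgcGcss1iRRwdqKYqP3tkS256aoiUUFyFqGqRrMeJkGmJlYmqrmbBn5Pes6rw2bv2EXpHNK+h9qu4YSBsT+nHUDmx8VadZLyIS1etwoszSm6d4s/RPqajRm12YnhtO1BowHdYpNWecHmbjF93arSBYHSakGlpX0+F/M/uH0x3jjhA6fjTajWFPEpsz+ORhMJcNnlqw5p7N6NuWLlRpoPDPEN4cnh+NCxWqOywsUlzeEw8maJYc8iURj9binlhbVeDOEFu/Gi9UMZP4uTILyh9hbHIeWDLz8SVQlq41OX1unPh5J64OpVVQkRzb2l9RWKPvb4nZT8pi6l8sejBahdzgC8pakgfQlsRIUAvfzxg3/XWiZ7MYlTSWLCEe0eM1L2fkjOpqnlLV3dW0caLgWDTUD9pbGuHSHKIlaTZt7vm2uvxkWDLMQ5j0MnppFvf8drrH0+ZOaOq5fTXbztmglhSfnV6dlphe5ZhXrOxo7CAX6mVe8Z1liFycmaTa4V/WHZrSos9WosvdWEfbyQkKj1HLxIKpmskhr8nZEwkHJgX1Ms+c193f39/gF98hp2ZkcG7YFmfrbqBpEFAX1wgWV4wU1lDeGdTdX9YXo9ffX5zf314fmZxSiVTgbjdj7vg9ND0wpbhrNzHVrWOc3B+dHWAdpyugbiSflFPelxeg75DSHKZzqfdvIrVWkSbloFVdMJfS35kZnt6fn1zaUORjtbdUhpuyc88GTQYz51i2L6jS3RnbHR9f4B/aH1fp6hhe298f39/sOCUNGZrZGA3kohDa0OSvm+s1tCgUqFsKjRgg25MUV0vVkAXDEQ51o98TjFujN6Lv5eJl8DJTll+fnhzjk1NXcR5bm+JfmZa887lfTjAhmexhqVWJ1JcqGNp3NatgLaXFxNMvIqldGuetnC2AMsyA172nbTUkryjqdq4Z1LMvCied9ewbNzmlBY3cz8yc9vXj2lLmGeluC+u2qeaHR0+cHsq1OdSRpZTKBRFY6dDYm+kX1q2+OTTAC8z3720pMWigdWHWyieg4jl7aXDGUptkIbTzs/pOp+7f4t5fUhudiZp3uK1rDDXzfPsmuetfyZ6D56V36jiUGmURmNp8/XNACNWH80xuMqQkXhFloBBGj8nxEBm436GLmRutruRqUSng3lVPjFng9PesEm9sGijoNySx3aiTT+NsNRtCjo1wHKqZqOk19WnuCaPFGlJmY9Gkm9IcmRSQmFFI1NC66ulKX6AsKZAUoZUhZqQOVp8TLwxo0KOnZTI09qph0WUrydgteSaLnGFJjtsmL6JmnVS0aGKH01JL2smoZBOjlpVe4B+Nmdrb8BptVLWwdq4hEt9n4SZUytiwcs/Tq90R3SA7XdhLyFc1vXagzChgInWIVGVp1pRotfFx3SmnnKtWW6JX4hsdah8ZXV/Y3p7aZFGR1E2m4xGq2WGfk59Wjyq5ryaNnYpHj0fuEs3z+qZaLxATsNDLAcaRphSgdCggT1Io2xNhovCa3C0ipu3ga+uW2R/e2N5kJ96YGd7ao92eaRlUEhrr2pdhFoz4ZywPjezOLHB3PTDJjmLmyDz60NxTrGFaFxAaXk7h8mVjpxlSY+JaoWkoV6Beld7hmqNlplydYJqZoRmlndWVUdviV9RcJzJs9vYiabVYnTQ9erWHH5BKgQv9fHUWVKBY5fEp+Tkk2ywmnhwiXRbRWdIdlhbZXGJgJiNjGGBjaR5Vk+FfL+iVixgxJhjDn8hiIcmPSgVTz0W7NdMx3tMCB8r6OS5jnu6orNjUHtLQGJPvYWws4ivhFVwUnVmapRyaHCDgmeQmcSXUVCmm2NVICKb5r+/v5LPbKO4Uz+4r+TDrGuazpO+HGPgR5Rlw6GNiLqLXFKUdKRuQm5lhlVcuoimcJOycaGVUlt4nKhyl49aeYZwZ4+I"/>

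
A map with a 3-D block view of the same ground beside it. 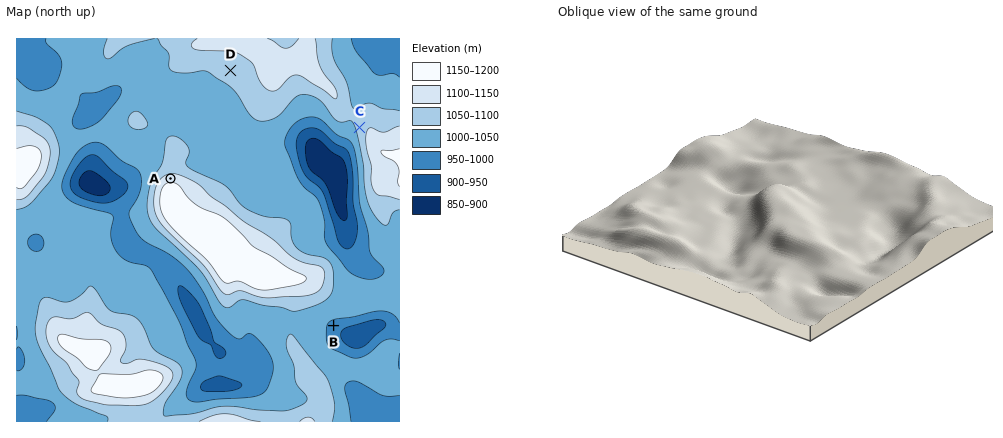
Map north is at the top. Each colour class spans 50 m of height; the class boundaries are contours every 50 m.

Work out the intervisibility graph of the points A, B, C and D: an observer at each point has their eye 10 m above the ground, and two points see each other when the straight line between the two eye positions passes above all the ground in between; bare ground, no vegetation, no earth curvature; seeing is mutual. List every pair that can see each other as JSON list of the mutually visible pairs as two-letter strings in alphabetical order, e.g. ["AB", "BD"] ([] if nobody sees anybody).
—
["AC", "AD"]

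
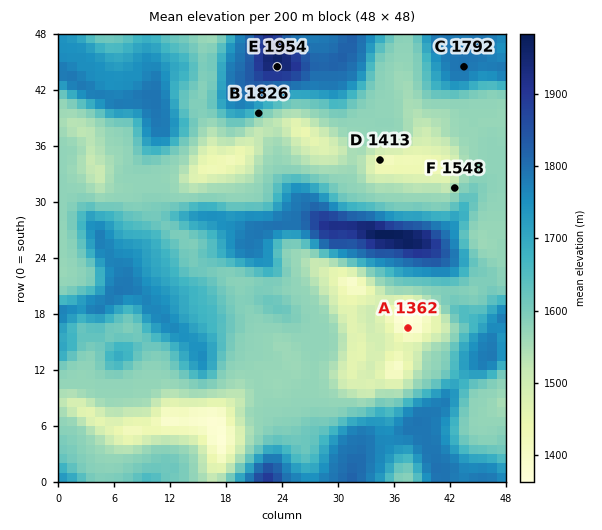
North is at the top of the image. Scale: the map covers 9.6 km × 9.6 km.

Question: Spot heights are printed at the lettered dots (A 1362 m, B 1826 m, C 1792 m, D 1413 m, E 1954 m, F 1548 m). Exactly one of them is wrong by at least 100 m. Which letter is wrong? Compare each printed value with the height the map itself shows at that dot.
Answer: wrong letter B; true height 1626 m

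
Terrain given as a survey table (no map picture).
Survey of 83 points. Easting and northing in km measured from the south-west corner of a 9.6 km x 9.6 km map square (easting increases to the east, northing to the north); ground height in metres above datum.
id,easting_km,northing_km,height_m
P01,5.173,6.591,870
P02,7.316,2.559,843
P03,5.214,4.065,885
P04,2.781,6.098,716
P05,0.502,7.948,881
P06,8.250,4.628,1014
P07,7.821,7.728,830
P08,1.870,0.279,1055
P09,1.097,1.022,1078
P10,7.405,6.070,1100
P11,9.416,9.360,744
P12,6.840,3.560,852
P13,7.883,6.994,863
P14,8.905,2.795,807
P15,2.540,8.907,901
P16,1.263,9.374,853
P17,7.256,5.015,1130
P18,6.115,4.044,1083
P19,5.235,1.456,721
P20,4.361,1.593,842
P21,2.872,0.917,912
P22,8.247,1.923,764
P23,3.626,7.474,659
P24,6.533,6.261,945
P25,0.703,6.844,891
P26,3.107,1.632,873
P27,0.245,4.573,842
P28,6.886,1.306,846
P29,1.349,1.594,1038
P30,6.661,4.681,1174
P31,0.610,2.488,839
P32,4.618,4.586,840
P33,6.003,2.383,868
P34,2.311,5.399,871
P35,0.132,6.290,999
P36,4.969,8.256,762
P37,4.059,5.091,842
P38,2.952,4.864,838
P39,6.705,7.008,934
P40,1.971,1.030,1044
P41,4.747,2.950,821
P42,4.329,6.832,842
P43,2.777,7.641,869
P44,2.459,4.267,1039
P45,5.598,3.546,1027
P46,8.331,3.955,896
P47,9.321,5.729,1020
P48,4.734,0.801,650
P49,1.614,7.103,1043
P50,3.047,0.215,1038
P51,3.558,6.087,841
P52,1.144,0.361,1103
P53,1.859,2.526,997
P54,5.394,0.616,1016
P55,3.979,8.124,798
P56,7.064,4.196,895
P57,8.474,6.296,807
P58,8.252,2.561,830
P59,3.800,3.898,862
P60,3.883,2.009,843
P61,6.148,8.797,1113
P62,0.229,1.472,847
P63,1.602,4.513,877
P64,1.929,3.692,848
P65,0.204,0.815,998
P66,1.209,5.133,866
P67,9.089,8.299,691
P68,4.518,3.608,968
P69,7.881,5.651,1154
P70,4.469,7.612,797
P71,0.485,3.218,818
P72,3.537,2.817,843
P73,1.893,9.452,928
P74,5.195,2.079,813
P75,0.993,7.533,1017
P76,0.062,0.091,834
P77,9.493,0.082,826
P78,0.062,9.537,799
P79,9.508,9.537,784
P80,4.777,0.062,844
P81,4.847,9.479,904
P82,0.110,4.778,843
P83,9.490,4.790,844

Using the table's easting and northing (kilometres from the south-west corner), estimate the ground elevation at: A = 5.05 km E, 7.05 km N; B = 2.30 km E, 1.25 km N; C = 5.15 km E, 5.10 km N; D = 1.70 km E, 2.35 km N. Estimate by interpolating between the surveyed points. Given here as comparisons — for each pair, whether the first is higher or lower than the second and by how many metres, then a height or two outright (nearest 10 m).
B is higher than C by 220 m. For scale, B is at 1030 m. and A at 860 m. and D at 980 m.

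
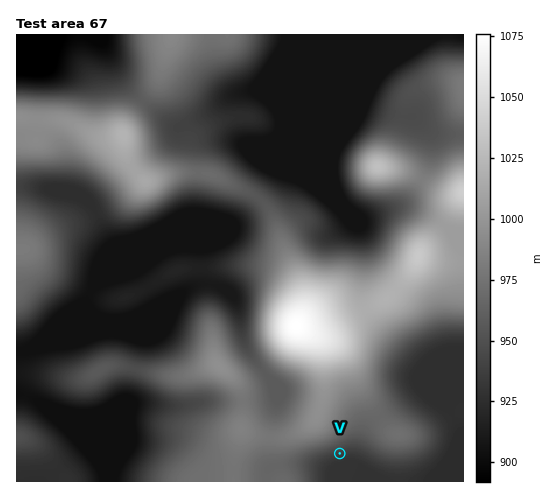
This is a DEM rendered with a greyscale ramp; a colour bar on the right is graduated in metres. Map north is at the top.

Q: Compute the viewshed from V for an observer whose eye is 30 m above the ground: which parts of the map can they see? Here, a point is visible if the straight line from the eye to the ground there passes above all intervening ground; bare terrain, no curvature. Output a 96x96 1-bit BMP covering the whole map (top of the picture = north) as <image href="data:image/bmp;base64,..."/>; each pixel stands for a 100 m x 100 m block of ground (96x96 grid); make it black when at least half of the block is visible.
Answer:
<image width="96" height="96" href="data:image/bmp;base64,Qk2+BAAAAAAAAD4AAAAoAAAAYAAAAGAAAAABAAEAAAAAAIAEAAATCwAAEwsAAAIAAAAAAAAA////AAAAAAAAAAAAAAH4f/////8AAAAAAAH4//////8AAAAAAAH8//////8AAAAAAAH/////8AMAAAAAAAH/////8AAAAAAAAAD8////4AAAAAAAAAD4f///4AAAAAAAAADwP///4AAAAAAAAABAH///4AAAAAAAAAAAB///wAAAAAAAAAAAAf//gAAAAAAAAAAAAP//AAAAAAAAAAAAAH/+AAAAAAAAAAAAAB/8AAAAAAAAAAAAAB/8AAAAAAAAAAAAAB/8AAAAAAAAAAAAAA/4AAAAAAAAAAAAAA/4AAAAAAAAAAAAAA/wAAAAAAAAAAAAAA/wAAAAAAAAAAAAAA/gAAAAAAAAAAAAAB/gAAAAAAAAAAAAAD/gAAAAAAAAAAAAAH/gAAAAAAAAAAAAAP/gAAAAAAAAAAAAAf/gAAAAAAAAAAAAB//AAAAAAAAAAAAAD/+AAAAAAAAAAAAAP/4AAAAAAAAAAAAAP8AAAAAAAAAAAAAAPAAAAAAAAAAAAAAAAAAAAAAAAAAAAAAAAAAAAAAAAAAAAAAAAAABAAAAAAAAAAAAAAAD+AAAAAAAAAAAAAAD/wMAAAAAAAAAAAAD//8AAAAAAAAAAAAD//8AAAAAAAAAAAAAA/8AAAAAAAAAAAAAA/8AAAAAAAAAAAAAA/8AAAAAAAAAAAAAA/8AAAAAAAAAAAAAB/8AAAAAAAAAAAAAD/8AAAAAAAAAAAAAD/8AAAAAAAAAAAAAD4EAAAAAAAAAAAAADgAAAAAAAAAAAAAABAAAAAAAAAAAAAAAAAAAAAAAAAAAAAAAAAAAAAAAAAAAAAAAAAAAAAAAAAAAAAAAAAAAAAAAAAAAAAAAAAAAAAAAAAAAAAAAAAAAAAAAAAAAAAAAAAAAAAAAAAAAAAAAAAAAAAAAAAAAAAAAAAAAAAAAAAAAAAAAAAAAAAAAAAAAAAAAAAAAAAAAAAAAAAAAAAAAAAAAAAAAAAAAAAAAAAAAAAAAAAAAAAAAAAAAAAAAAAAAAAAAAAAAAAAAAAAAAAAAAAAAAAAAAAAAAAAAAAAAAAAAAAAAAAAAAAAAAAAAAAAAAAAAAAAAAAAAAAAAAAAAAAAAAAAAAAAAAAAAAAAAAAAAAAAAAAAAAAAAAAAAAAAAAAAAAAAAAAAAAAAAAAAAAAAAAAAAAAAAAAAAAAAAAAAAAAAAAAAAAAAAAAAAAAAAAAAAAAAAAAAAAAAAAAAAAAAAAAAAAAAAAAAAAAAAAAAAAAAAAAAAAAAAAAAAAAAAAAAAAAAAAAAAAAAAAAAAAAAAAAAAAAAAAAAAAAAAAAAAAAAAAAAAAAAAAAAAAAAAAAAAAAAAAAAAAAAAAAAAAAAAAAAAAAAAAAAAAAAAAAAAAAAAAAAAAAAAAAAAAAAAAAAAAAAAAAAAAAAAAAAAAAAAAAAAAAAAAAAAAAAAAAAAAAAAAAAAAAAAAAAAAAAAAAAAAAAAAAAAAAAAAAAAAAAAAAAAAAAAAAAAAAAAAAAAAAAAAAAAAAAAAAAAAAAAAAAAAAAAAAAAAAAAAAA="/>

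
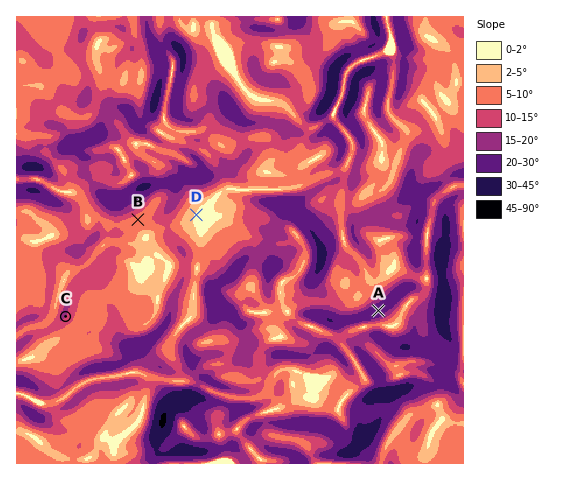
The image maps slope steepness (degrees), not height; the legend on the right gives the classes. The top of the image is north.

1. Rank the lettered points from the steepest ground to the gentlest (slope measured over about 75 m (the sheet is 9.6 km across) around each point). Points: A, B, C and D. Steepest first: A C B D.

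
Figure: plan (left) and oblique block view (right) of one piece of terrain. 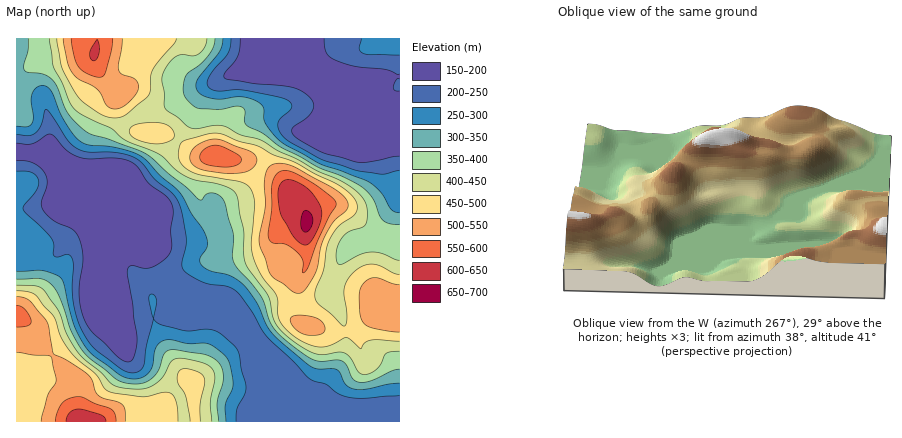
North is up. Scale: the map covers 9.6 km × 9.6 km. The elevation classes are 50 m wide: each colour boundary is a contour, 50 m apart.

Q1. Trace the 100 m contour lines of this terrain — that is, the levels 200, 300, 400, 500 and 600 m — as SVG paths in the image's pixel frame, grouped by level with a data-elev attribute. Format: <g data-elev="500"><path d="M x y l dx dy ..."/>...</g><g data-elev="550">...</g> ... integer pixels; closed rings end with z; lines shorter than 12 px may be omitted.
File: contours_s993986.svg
<g data-elev="200"><path d="M400 156l-32 6-10 0-36-9-25-15-5-4 0-6 16-12 6-8-1-6-5-7-8-5-10-3-37-3-25-4-4-2 1-6 13-16 2-18"/><path d="M16 143l16 1 14-9 4-1 5 2 12 14 11 7 12 2 26-1 12 2 8 6 12 17 18 12 5 7 2 12-2 16 1 16-3 8-7 8-10 5-8 1-12-2-4 4 9 68-2 16-5 7-6 0-6-4-26-25-6-8-4-12-3-12 0-16 4-26-1-10-3-10-6-8-19-9-11-11-2-8 6-20-1-6-3-6-11-8-16-1"/><path d="M400 79l-4 0-3 9 2 2 5 1"/><path d="M324 38l2 14 8 8 20 6 30 3 14 5 2 0"/></g><g data-elev="300"><path d="M226 422l-1-18 7-16 1-10-5-18-14-13-8-4-16 1-18-4-8 0-4 3-4 5-4 18-4 8-10 5-14-2-30-21-10-12-10-20-10-40-4-6-18-7-26 0"/><path d="M400 213l-9-3-9-16-12-12-50-18-39-22-15-18-2-6-1-10-6-6-16-5-27 2-10-3-5-4-3-6 1-6 22-28 3-6 1-8"/><path d="M16 126l10 1 6-3 1-6-2-18 2-8 7-6 8 1 4 6 12 28 9 13 6 6 9 5 26 2 24 7 8 6 14 16 18 14 14 25 10 13 5 10 0 8-7 12 1 6 9 7 22 5 11 8 14 20 12 26 17 16 26 21 6 2 14 0 6 1 7 14 7 4 12 1 36-6"/></g><g data-elev="400"><path d="M212 422l-2-20 5-26-2-6-4-4-17-6-16-1-6 3-8 17-12 8-14 2-20-3-6-3-9-11-16-12-8-8-11-18-8-23-14-21-8-4-20-1"/><path d="M400 260l-18-7-12-1-8 2-18 10-6 0-2-4 0-8 5-14 8-6 15-5 3-5-1-18-3-6-6-6-15-11-26-10-18-12-21-9-17-10-20-5-18-9-30 2-26-18-2-4 0-14-2-12 3-12 7-8 6-4 4-2 12 2 6-3 5-7 2-8"/><path d="M49 38l5 30 8 14 8 20 6 9 10 6 25 11 15 12 34 14 15 16 11 6 10 4 27 6 7 3 5 3 3 6 6 32 0 22 1 10 4 8 19 24 6 26 11 14 15 12 14 7 10 2 16-3 6 1 5 5 7 14 6 3 6-2 7-5 9-15 14-2"/></g><g data-elev="500"><path d="M125 422l0-12-3-6-22-8-4-4-4-12-4-6-20-13-14-7-5-28-3-6-17-20-5-2-8-1"/><path d="M16 352l32 4 4 2 4 24-8 14-7 26"/><path d="M305 334l9 1 8-1 3-4-1-6-4-4-8-3-12-2-8 1-2 4 2 6 6 6z"/><path d="M294 292l4 1 4-1 10-12 5-12 4-20 4-12 9-14 12-12 2-6-4-8-14-10-36-20-10-2-8-1-7 3-4 10 0 30-5 28-1 10 12 30z"/><path d="M400 285l-8-1-14-6-8 0-4 3-4 5-3 12 1 18 5 8 9 5 26 3"/><path d="M227 174l15-1 8-3 6-8-1-6-6-6-33-11-12 3-12 8-2 8 1 4 4 4 10 4z"/><path d="M63 38l4 24 5 11 6 6 18 9 5 6 6 12 7 3 8-2 6-4 8-9 3-6-4-8-13-6-3-4-1-6 4-26"/></g><g data-elev="600"><path d="M106 422l-1-4-5-3-22-6-8 3-4 10"/><path d="M303 245l5-1 8-10 5-14 0-12-6-12-9-8-12-7-8-1-5 4-3 6 2 22 13 24z"/><path d="M92 60l4 0 3-6 0-6-2-8-7 12 0 4z"/></g>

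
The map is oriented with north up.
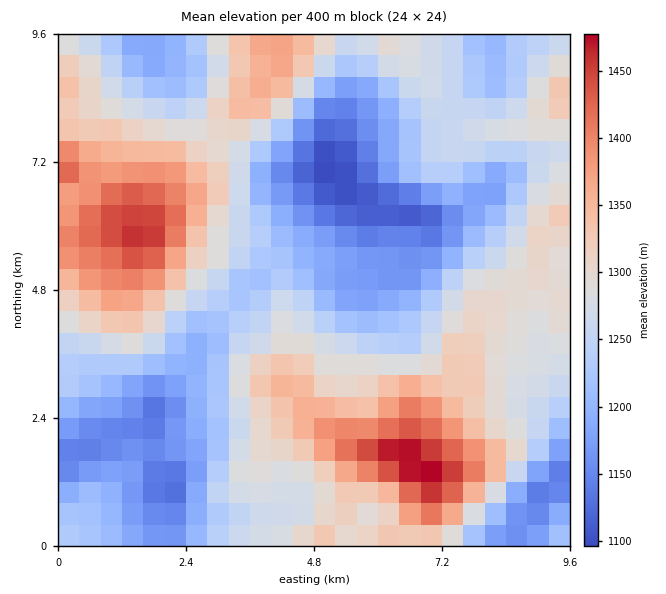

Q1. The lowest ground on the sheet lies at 1090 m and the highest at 1485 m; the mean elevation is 1265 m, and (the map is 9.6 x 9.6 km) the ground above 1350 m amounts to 14.2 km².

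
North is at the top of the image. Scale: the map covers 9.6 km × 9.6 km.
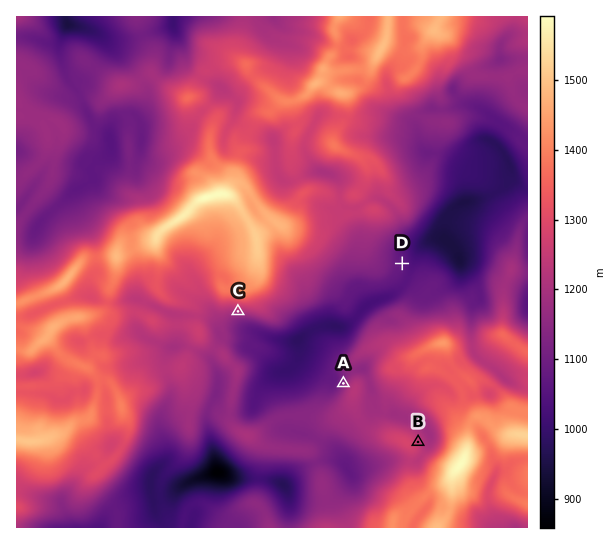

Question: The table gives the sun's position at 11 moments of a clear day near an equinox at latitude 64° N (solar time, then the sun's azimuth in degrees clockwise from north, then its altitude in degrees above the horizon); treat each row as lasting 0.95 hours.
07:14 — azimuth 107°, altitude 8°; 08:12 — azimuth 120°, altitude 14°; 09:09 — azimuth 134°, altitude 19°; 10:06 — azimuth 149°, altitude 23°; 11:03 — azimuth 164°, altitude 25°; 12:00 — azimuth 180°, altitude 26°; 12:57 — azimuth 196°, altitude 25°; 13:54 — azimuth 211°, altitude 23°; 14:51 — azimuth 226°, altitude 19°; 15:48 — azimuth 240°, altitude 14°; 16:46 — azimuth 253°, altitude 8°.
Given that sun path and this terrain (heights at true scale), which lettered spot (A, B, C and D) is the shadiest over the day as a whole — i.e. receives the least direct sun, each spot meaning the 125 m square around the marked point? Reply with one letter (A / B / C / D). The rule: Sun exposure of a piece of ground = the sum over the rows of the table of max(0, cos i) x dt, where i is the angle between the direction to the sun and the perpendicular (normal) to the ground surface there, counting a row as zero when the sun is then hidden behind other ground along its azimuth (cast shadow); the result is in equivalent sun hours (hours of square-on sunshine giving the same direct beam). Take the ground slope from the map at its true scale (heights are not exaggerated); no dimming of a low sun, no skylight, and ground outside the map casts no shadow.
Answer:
B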